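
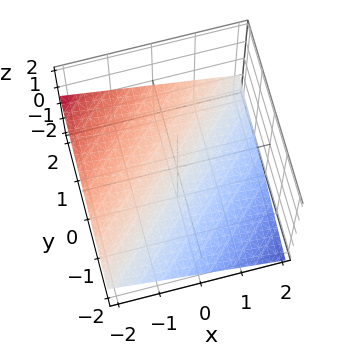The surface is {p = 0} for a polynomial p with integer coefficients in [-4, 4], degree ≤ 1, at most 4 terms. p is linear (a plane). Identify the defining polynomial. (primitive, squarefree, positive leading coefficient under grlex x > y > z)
x - y + 3*z + 2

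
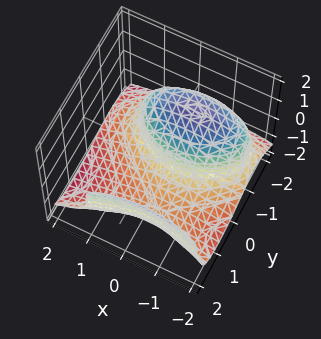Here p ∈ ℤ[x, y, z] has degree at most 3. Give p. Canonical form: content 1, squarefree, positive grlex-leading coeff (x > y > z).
y^3 - 2*z^3 - x^2 - x - 3*y

1. Degree: the shape is more complex than any degree-2 surface, so deg p = 3.
2. From the axis intercepts and sections: it crosses the z-axis at the gridline z = 0; the x-axis gridline crossings are at x ∈ {-1, 0}; it meets the y-axis at y = 0 (among the integer gridlines).
3. The integer polynomial consistent with all of this is the stated p.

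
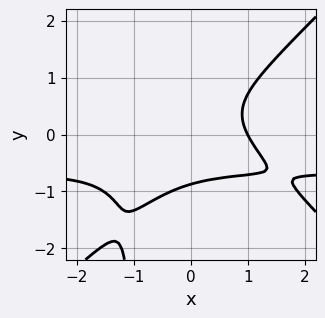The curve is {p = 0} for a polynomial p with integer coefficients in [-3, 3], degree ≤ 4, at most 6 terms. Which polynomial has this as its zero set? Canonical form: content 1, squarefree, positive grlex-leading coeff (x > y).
3*x^3*y - 3*x*y^3 + 2*x^3 - 3*y^3 - 2

The degree is 4 — the shape is more complex than any degree-3 curve.
Observable constraints: it crosses the x-axis at the gridline x = 1.
Putting this together gives p.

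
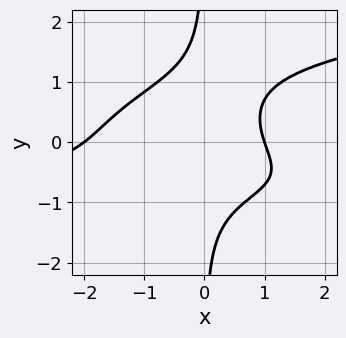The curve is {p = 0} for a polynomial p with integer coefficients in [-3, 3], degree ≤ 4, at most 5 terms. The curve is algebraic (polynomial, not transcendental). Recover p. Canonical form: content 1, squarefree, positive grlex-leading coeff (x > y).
2*x*y^3 - x^2*y - x^2 - x + 2

1. Degree: a generic line meets the curve in up to 4 points, so deg p = 4.
2. From the visible intercepts: the curve avoids every integer y-axis point in the box; among the integer gridlines, it crosses the x-axis at x ∈ {-2, 1}.
3. Matching integer coefficients to the picture gives p.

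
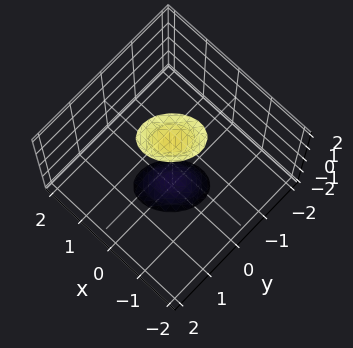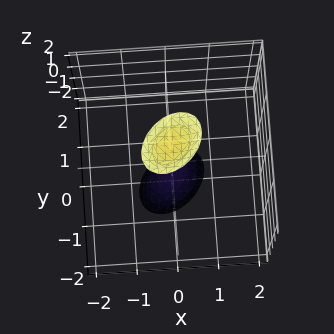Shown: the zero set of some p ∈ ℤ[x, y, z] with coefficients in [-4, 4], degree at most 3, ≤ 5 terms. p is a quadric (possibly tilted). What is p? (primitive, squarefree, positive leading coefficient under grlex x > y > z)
First, I count 2 distinct pieces.
Then, the degree is 2 — the shape is more complex than any degree-1 surface.
Next, from the visible intercepts: the surface avoids every integer x-axis point in the box; no y-intercept at any integer in the box.
Finally, solving for integer coefficients yields p as stated.

3*x^2 - 2*x*y + 3*y^2 - z^2 + 3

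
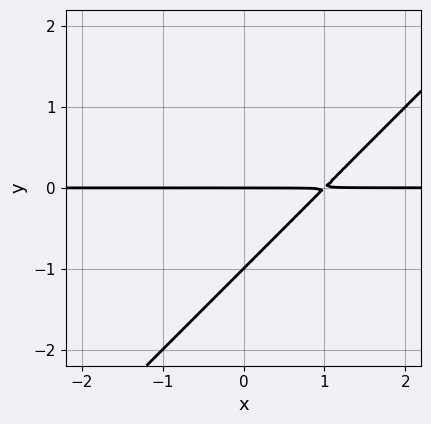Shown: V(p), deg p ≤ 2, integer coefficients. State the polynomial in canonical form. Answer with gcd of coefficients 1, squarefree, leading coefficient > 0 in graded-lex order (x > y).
x*y - y^2 - y

1. deg p = 2. A generic line meets the curve in up to 2 points.
2. From the axis intercepts and sections: every point of the x-axis in the box is on the curve; among the integer gridlines, it crosses the y-axis at y ∈ {-1, 0}.
3. Solving for integer coefficients yields p as stated.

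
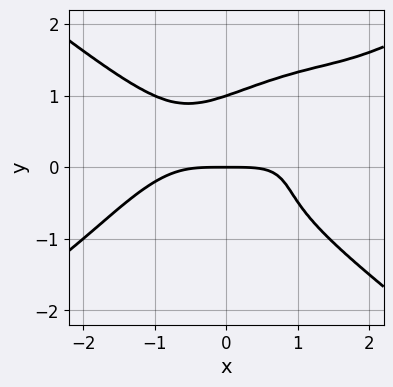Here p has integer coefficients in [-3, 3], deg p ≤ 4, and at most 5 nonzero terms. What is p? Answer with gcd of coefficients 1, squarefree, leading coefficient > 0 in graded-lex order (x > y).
x^4 - 2*x^3*y + 3*x*y^3 - 3*y^4 + 3*y

(a) The degree is 4 — a generic line meets the curve in up to 4 points.
(b) Reading off the gridlines: it meets the x-axis at x = 0 (among the integer gridlines); the y-axis gridline crossings are at y ∈ {0, 1}.
(c) The integer polynomial consistent with all of this is the stated p.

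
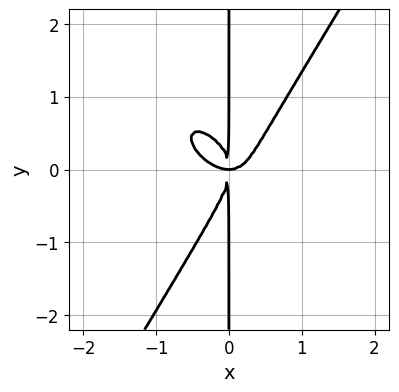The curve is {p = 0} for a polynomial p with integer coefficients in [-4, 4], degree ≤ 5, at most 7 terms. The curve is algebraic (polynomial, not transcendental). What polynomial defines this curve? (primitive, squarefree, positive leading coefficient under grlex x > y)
3*x^4 + 2*x^3*y + x^2*y^2 - 2*x*y^3 - 2*x^2*y

Degree: no degree-3 curve has this shape, so deg p = 4.
Observable constraints: the visible y-axis segment lies entirely on the curve.
Fitting integer coefficients to these (and the overall shape) gives p.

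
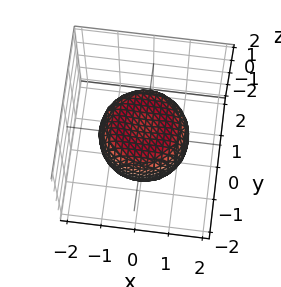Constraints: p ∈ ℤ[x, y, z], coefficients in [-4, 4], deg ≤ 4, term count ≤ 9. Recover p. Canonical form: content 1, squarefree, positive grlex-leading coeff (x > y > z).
1. deg p = 4.
2. Symmetries: rotational symmetry about the z-axis ⇒ p depends on x, y only through x² + y².
3. Against the integer gridlines: a circular section at z = 0 has radius between 1 and 2.
4. Solving for integer coefficients yields p as stated.

2*x^4 + 4*x^2*y^2 + 2*y^4 - 2*x^2 - 2*y^2 + 3*z^2 - 2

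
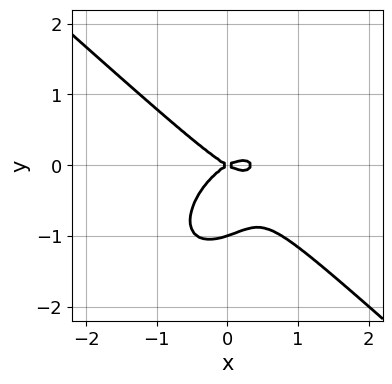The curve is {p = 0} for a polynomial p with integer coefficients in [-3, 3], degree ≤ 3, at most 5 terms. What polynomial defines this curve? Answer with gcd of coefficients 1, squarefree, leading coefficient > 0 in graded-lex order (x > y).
First, the degree is 3 — the shape is more complex than any degree-2 curve.
Then, checking where it meets the axes: it crosses the x-axis at the gridline x = 0; the y-axis gridline crossings are at y ∈ {-1, 0}.
Finally, fitting integer coefficients to these (and the overall shape) gives p.

3*x^3 - x*y^2 + 3*y^3 - x^2 + 3*y^2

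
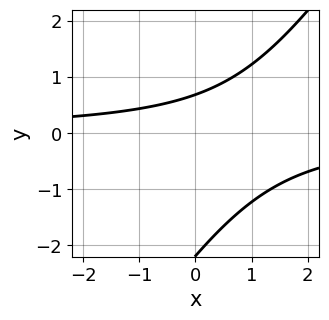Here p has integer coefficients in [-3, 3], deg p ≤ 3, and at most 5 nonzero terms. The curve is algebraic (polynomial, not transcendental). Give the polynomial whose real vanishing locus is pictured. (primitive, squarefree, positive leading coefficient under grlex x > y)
3*x*y - 2*y^2 - 3*y + 3

Degree: a generic line meets the curve in up to 2 points, so deg p = 2.
Against the integer gridlines: no x-intercept at any integer in the box.
Together with the visible shape, these determine p as stated.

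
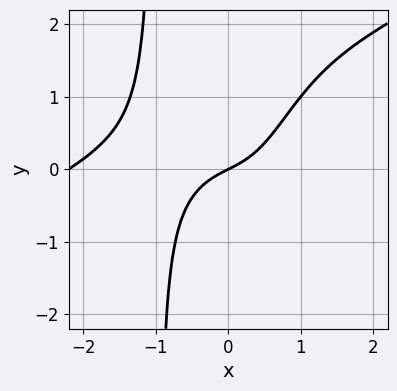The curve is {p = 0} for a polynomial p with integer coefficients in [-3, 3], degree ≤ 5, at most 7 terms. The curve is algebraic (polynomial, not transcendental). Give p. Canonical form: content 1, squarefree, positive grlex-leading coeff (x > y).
deg p = 4. A generic line meets the curve in up to 4 points.
Against the integer gridlines: it crosses the y-axis at the gridline y = 0; one x-axis crossing is at x = 0.
These observations pin down the coefficients.

x^4 - 2*x^3*y + 2*x^3 + x - 2*y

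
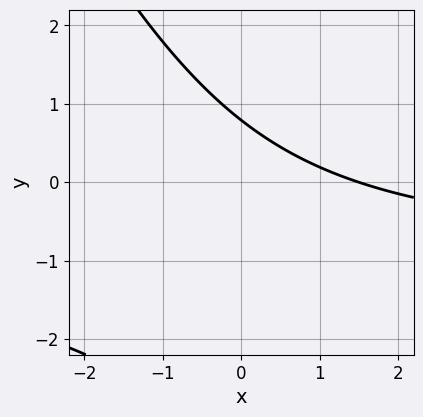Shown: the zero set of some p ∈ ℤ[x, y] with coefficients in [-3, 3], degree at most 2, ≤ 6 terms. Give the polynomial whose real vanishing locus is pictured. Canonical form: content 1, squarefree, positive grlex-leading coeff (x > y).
2*x*y + y^2 + 2*x + 3*y - 3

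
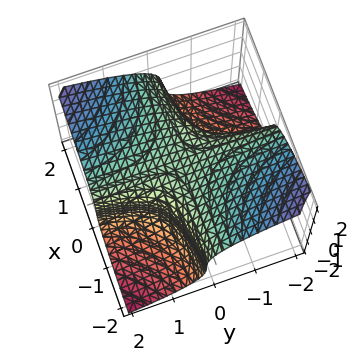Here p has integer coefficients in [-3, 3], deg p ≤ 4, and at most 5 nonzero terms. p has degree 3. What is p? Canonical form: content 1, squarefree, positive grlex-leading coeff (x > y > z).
z^3 - 2*x*y - 1

1. Degree: no degree-2 surface has this shape, so deg p = 3.
2. Reading off the gridlines: it misses every integer gridline on the y-axis; it crosses the z-axis at the gridline z = 1; the surface avoids every integer x-axis point in the box.
3. Together with the visible shape, these determine p as stated.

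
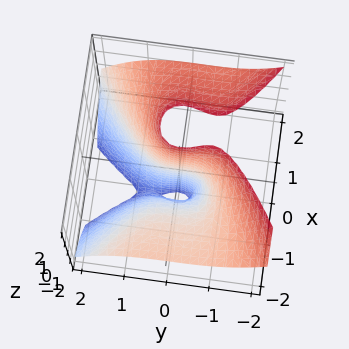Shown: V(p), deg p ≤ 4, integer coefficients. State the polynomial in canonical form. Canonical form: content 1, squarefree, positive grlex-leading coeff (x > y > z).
3*x^2*z + 2*y^3 + y^2*z - 3*x^2 - 3*x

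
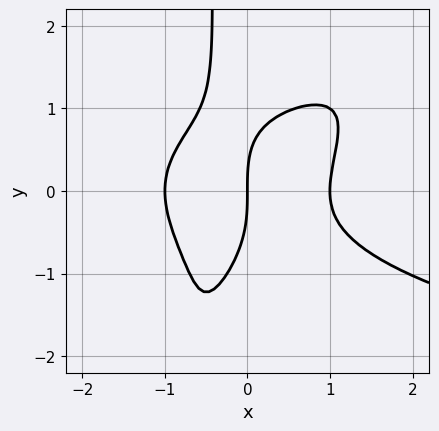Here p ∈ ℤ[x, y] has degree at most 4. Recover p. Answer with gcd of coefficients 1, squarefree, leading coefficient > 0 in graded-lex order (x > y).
3*x^2*y^2 - 2*x*y^3 - 3*x^3 - y^3 + 3*x

First, degree: the shape is more complex than any degree-3 curve, so deg p = 4.
Next, against the integer gridlines: the x-axis gridline crossings are at x ∈ {-1, 0, 1}; it meets the y-axis at y = 0 (among the integer gridlines).
Finally, assembling these constraints gives the stated polynomial.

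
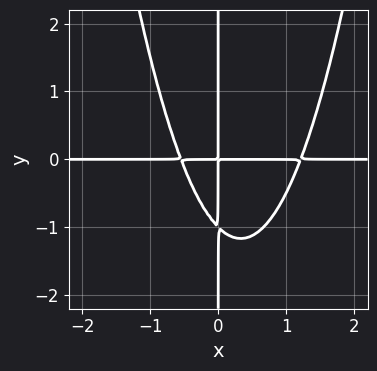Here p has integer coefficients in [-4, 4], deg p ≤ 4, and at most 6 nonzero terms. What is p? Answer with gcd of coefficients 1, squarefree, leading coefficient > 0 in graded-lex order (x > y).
First, deg p = 4. No degree-3 curve has this shape.
Then, from the axis intercepts and sections: the visible x-axis segment lies entirely on the curve; every point of the y-axis in the box is on the curve.
Finally, these observations pin down the coefficients.

3*x^3*y - 2*x^2*y - 2*x*y^2 - 2*x*y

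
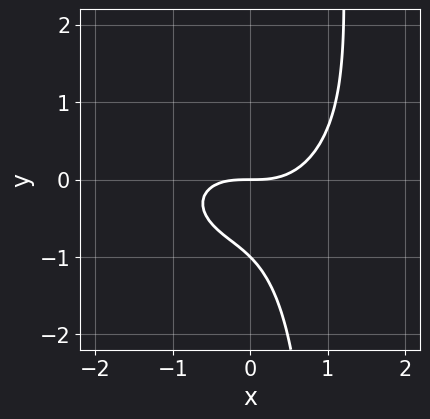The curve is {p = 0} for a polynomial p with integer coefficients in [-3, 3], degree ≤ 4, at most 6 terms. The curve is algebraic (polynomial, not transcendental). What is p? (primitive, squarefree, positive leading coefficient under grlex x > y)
Degree: a generic line meets the curve in up to 3 points, so deg p = 3.
From the axis intercepts and sections: one x-axis crossing is at x = 0; the y-axis gridline crossings are at y ∈ {-1, 0}.
Fitting integer coefficients to these (and the overall shape) gives p.

2*x^3 + 3*x*y^2 - 3*y^2 - 3*y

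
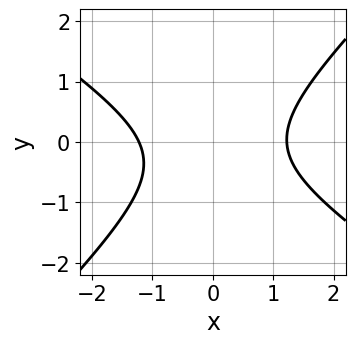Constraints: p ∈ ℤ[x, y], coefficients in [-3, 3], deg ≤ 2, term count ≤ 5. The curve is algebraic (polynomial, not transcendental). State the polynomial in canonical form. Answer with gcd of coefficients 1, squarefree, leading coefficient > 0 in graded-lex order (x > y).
1. deg p = 2.
2. Observable constraints: no y-intercept at any integer in the box.
3. Solving for integer coefficients yields p as stated.

2*x^2 + x*y - 3*y^2 - y - 3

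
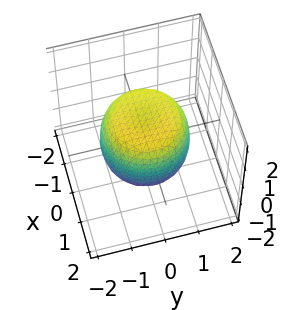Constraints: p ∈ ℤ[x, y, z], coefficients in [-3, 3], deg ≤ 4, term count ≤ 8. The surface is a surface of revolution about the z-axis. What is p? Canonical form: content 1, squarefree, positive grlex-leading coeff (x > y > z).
1. The degree is 4 — no degree-3 surface has this shape.
2. Symmetries: the surface is invariant under rotation about z: p = q(x² + y², z).
3. Checking where it meets the axes: a circular section at z = 1 has radius exactly 1; the z-axis gridline crossings are at z ∈ {-1, 1}.
4. Solving for integer coefficients yields p as stated.

x^4 + 2*x^2*y^2 + y^4 - x^2 - y^2 + z^2 - 1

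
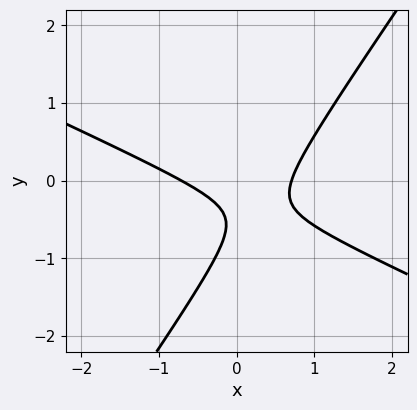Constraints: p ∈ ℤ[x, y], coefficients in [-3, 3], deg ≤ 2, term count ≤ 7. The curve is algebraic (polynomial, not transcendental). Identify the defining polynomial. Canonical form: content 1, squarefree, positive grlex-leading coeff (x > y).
(a) The degree is 2 — no degree-1 curve has this shape.
(b) Reading off the gridlines: it misses every integer gridline on the y-axis.
(c) Matching integer coefficients to the picture gives p.

2*x^2 + 3*x*y - 3*y^2 - 3*y - 1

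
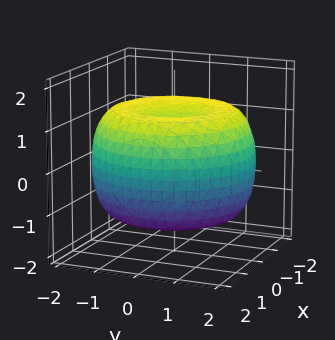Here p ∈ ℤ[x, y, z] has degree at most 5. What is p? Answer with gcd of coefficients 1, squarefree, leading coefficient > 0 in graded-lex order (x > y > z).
x^4 + 2*x^2*y^2 + y^4 - 3*x^2 - 3*y^2 + 3*z^2 - 3

1. The degree is 4 — no degree-3 surface has this shape.
2. Symmetries: rotational symmetry about the z-axis ⇒ p depends on x, y only through x² + y².
3. Reading off the gridlines: a circular section at z = 0 has radius between 1 and 2; among the integer gridlines, it crosses the z-axis at z ∈ {-1, 1}.
4. Matching integer coefficients to the picture gives p.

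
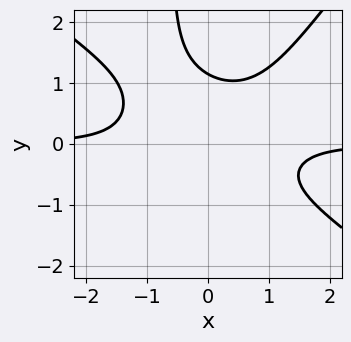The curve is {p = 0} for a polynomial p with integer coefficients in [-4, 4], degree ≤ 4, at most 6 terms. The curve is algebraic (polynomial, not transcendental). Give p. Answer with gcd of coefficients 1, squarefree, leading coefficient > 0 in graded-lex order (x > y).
3*x^3*y + 2*x^2*y^2 - 3*x*y^3 - 2*y^3 + 3

1. Degree: a generic line meets the curve in up to 4 points, so deg p = 4.
2. From the axis intercepts and sections: it misses every integer gridline on the x-axis.
3. Together with the visible shape, these determine p as stated.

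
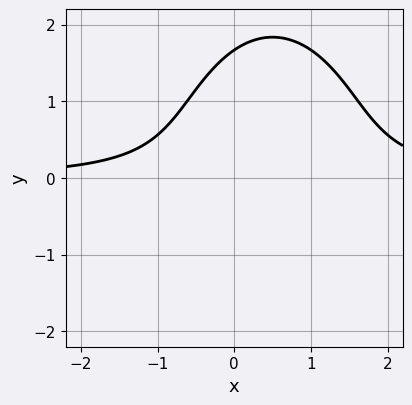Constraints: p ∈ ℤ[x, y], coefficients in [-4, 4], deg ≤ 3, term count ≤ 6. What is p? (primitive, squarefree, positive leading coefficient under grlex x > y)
3*x^2*y + y^3 - 3*x*y - y - 3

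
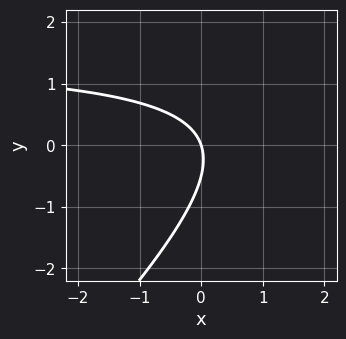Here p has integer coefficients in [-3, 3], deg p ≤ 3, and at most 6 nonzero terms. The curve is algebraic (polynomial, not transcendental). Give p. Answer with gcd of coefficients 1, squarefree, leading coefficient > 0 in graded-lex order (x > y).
2*x*y - 2*y^2 - 3*x - y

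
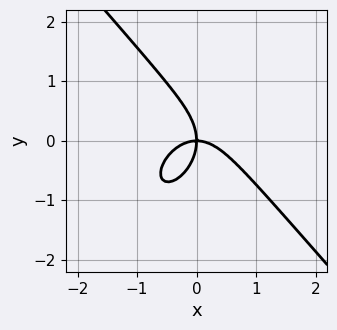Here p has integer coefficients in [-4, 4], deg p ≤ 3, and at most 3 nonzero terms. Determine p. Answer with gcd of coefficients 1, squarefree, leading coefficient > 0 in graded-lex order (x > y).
1. deg p = 3.
2. From the visible intercepts: one x-axis crossing is at x = 0; it meets the y-axis at y = 0 (among the integer gridlines).
3. Together with the visible shape, these determine p as stated.

3*x^3 + 2*y^3 + 3*x*y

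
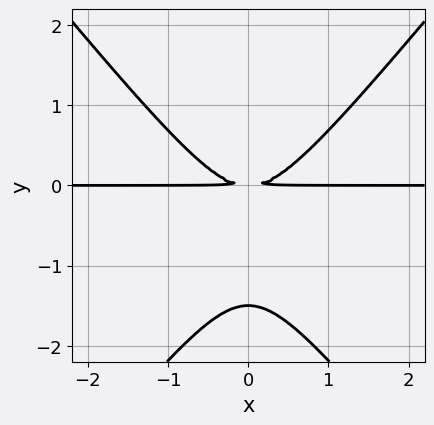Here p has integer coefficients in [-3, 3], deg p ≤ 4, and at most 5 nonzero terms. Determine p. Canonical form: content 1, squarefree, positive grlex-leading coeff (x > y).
3*x^2*y - 2*y^3 - 3*y^2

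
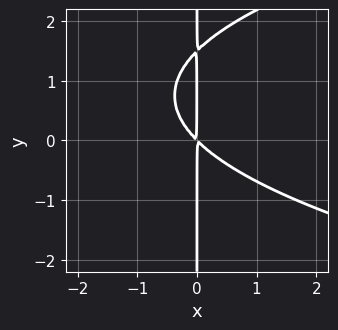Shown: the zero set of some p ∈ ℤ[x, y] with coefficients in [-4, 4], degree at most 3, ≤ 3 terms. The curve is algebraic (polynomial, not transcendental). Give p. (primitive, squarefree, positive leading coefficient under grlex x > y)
1. deg p = 3. No degree-2 curve has this shape.
2. Reading off the gridlines: every point of the y-axis in the box is on the curve.
3. Assembling these constraints gives the stated polynomial.

2*x*y^2 - 3*x^2 - 3*x*y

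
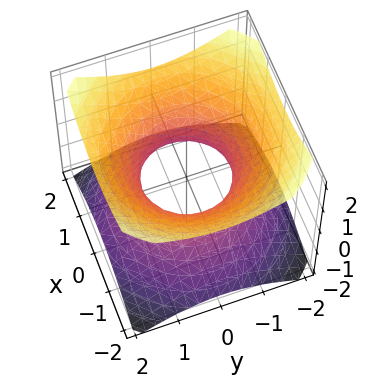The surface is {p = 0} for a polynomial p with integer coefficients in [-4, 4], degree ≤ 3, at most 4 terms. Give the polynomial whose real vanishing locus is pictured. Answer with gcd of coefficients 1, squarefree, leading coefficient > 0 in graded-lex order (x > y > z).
2*x^2 + 2*y^2 - 3*z^2 - 2

Degree: one connected sheet with a waist; a quadric, so deg p = 2.
Symmetry: every cross-section ⟂ z is a circle, so x, y appear only via x² + y²; mirror symmetry z ↦ −z ⇒ only even powers of z.
Observable constraints: a circular section at z = 0 has radius exactly 1; among the integer gridlines, it crosses the x-axis at x ∈ {-1, 1}; among the integer gridlines, it crosses the y-axis at y ∈ {-1, 1}.
Together with the visible shape, these determine p as stated.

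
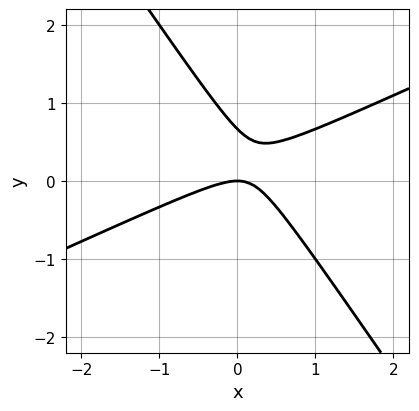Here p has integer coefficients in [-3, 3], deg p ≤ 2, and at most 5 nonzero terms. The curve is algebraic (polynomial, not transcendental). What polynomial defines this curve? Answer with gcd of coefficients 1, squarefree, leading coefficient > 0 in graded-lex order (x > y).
2*x^2 - 3*x*y - 3*y^2 + 2*y

First, the degree is 2 — no degree-1 curve has this shape.
Next, checking where it meets the axes: one x-axis crossing is at x = 0; one y-axis crossing is at y = 0.
Finally, putting this together gives p.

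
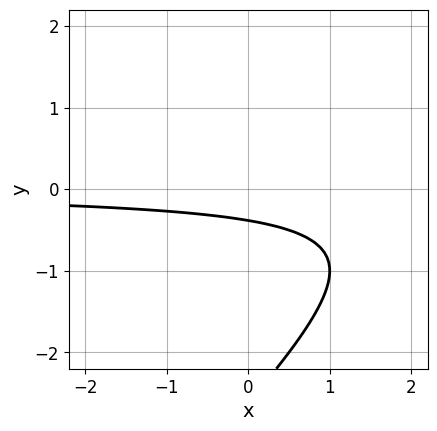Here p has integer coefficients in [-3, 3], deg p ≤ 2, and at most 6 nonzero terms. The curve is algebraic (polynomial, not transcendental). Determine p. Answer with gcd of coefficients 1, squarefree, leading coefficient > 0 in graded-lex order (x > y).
x*y - y^2 - 3*y - 1

(a) The degree is 2 — a generic line meets the curve in up to 2 points.
(b) From the axis intercepts and sections: it misses every integer gridline on the x-axis.
(c) Together with the visible shape, these determine p as stated.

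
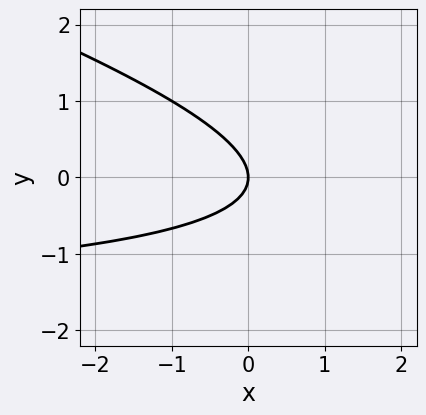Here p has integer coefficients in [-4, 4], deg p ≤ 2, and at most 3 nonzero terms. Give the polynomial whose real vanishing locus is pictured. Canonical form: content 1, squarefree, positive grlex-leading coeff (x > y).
x*y + 3*y^2 + 2*x

(a) Degree: no degree-1 curve has this shape, so deg p = 2.
(b) From the axis intercepts and sections: it meets the x-axis at x = 0 (among the integer gridlines); it meets the y-axis at y = 0 (among the integer gridlines).
(c) Matching integer coefficients to the picture gives p.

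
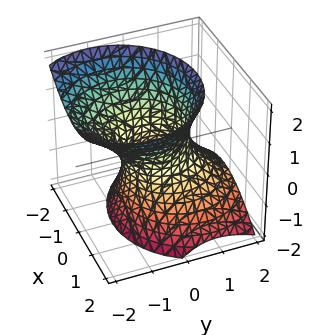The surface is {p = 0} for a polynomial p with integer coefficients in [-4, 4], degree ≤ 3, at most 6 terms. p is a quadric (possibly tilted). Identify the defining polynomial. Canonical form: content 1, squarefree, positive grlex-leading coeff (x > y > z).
3*x^2 + 3*y^2 + 3*y*z - 2*z^2 - 3

First, the degree is 2 — the shape is more complex than any degree-1 surface.
Then, observable constraints: among the integer gridlines, it crosses the y-axis at y ∈ {-1, 1}; it misses every integer gridline on the z-axis.
Finally, matching integer coefficients to the picture gives p. Check: (1, 0, 0) on the x-axis lies on the surface, and p(1, 0, 0) = 0. ✓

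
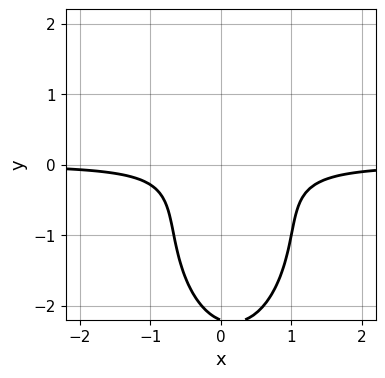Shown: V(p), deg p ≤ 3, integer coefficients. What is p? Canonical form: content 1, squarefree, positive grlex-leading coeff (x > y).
3*x^2*y + y^3 - x*y + 2*y^2 + 1

1. The degree is 3 — the shape is more complex than any degree-2 curve.
2. Checking where it meets the axes: it misses every integer gridline on the x-axis; no y-intercept at any integer in the box.
3. Solving for integer coefficients yields p as stated.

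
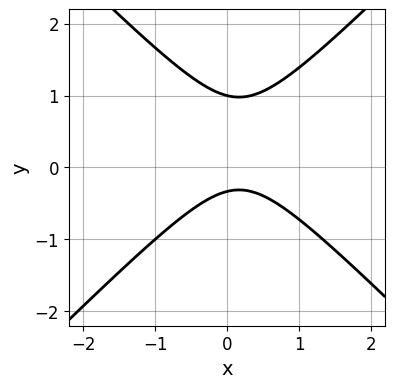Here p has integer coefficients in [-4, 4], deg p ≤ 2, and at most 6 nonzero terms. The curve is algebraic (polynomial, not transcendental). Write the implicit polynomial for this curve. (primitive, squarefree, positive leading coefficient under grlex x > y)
deg p = 2. No degree-1 curve has this shape.
From the axis intercepts and sections: it meets the y-axis at y = 1 (among the integer gridlines); the curve avoids every integer x-axis point in the box.
Solving for integer coefficients yields p as stated.

3*x^2 - 3*y^2 - x + 2*y + 1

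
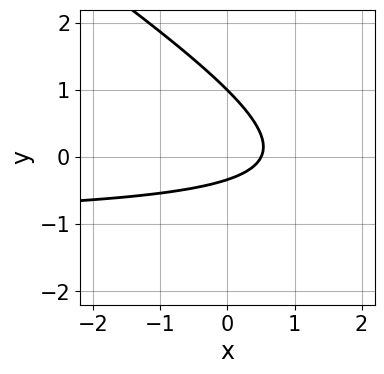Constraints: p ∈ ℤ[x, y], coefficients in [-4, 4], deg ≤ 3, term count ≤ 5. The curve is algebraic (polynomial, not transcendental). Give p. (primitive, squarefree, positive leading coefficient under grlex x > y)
2*x*y + 3*y^2 + 2*x - 2*y - 1

1. deg p = 2.
2. From the visible intercepts: one y-axis crossing is at y = 1.
3. Putting this together gives p.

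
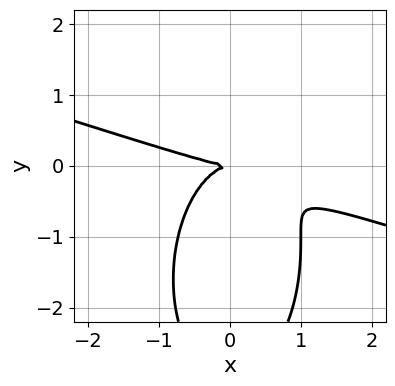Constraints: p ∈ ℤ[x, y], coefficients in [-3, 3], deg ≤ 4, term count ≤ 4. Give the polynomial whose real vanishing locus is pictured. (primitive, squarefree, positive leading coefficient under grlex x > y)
(a) Degree: a generic line meets the curve in up to 3 points, so deg p = 3.
(b) Against the integer gridlines: one y-axis crossing is at y = 0; one x-axis crossing is at x = 0.
(c) Matching integer coefficients to the picture gives p.

x^3 + 3*x^2*y + y^3 + 3*y^2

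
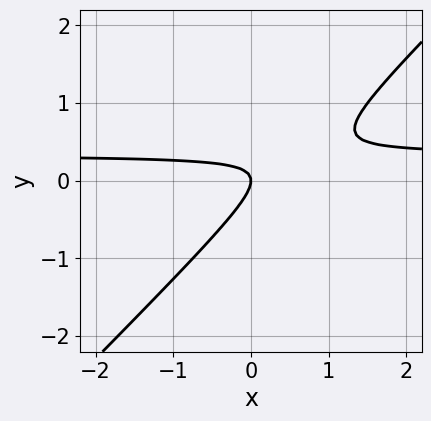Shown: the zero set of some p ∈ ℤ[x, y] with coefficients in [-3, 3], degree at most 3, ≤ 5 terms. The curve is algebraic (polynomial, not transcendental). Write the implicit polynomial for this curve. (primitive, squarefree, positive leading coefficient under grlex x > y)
deg p = 2.
Observable constraints: it meets the y-axis at y = 0 (among the integer gridlines); it meets the x-axis at x = 0 (among the integer gridlines).
Assembling these constraints gives the stated polynomial.

3*x*y - 3*y^2 - x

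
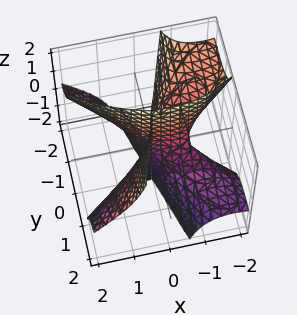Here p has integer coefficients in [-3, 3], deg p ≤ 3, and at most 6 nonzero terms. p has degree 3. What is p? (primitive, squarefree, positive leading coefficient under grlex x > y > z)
x^3 + 3*x*y*z + x^2 - 2*y^2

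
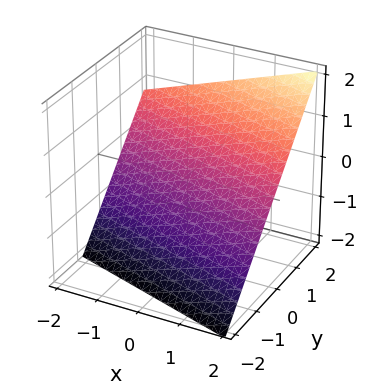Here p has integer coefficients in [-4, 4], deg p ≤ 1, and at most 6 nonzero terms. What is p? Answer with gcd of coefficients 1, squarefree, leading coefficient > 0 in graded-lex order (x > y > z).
x + 3*y - 3*z - 2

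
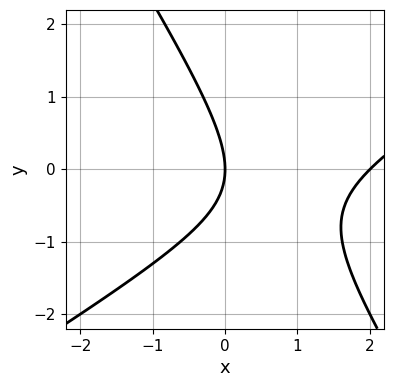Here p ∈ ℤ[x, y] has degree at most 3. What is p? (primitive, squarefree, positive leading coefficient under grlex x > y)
x^2 - x*y - y^2 - 2*x

1. Degree: no degree-1 curve has this shape, so deg p = 2.
2. Checking where it meets the axes: the x-axis gridline crossings are at x ∈ {0, 2}; it meets the y-axis at y = 0 (among the integer gridlines).
3. Matching integer coefficients to the picture gives p.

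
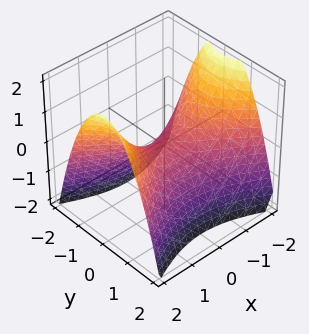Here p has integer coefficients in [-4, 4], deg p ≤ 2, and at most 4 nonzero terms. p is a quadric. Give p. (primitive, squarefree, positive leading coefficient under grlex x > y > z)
x^2 - 2*y^2 - 2*z

(a) The degree is 2 — a saddle surface; a quadric.
(b) Symmetries: mirror symmetry y ↦ −y ⇒ only even powers of y; mirror symmetry x ↦ −x ⇒ only even powers of x.
(c) From the visible intercepts: it meets the x-axis at x = 0 (among the integer gridlines); it meets the y-axis at y = 0 (among the integer gridlines).
(d) Solving for integer coefficients yields p as stated.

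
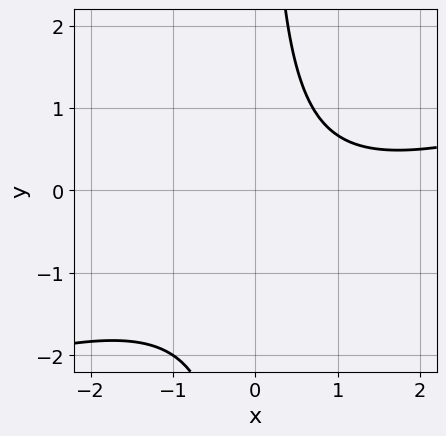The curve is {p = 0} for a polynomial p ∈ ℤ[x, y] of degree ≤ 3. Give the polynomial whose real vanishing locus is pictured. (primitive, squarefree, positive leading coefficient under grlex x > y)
First, degree: the shape is more complex than any degree-1 curve, so deg p = 2.
Then, from the axis intercepts and sections: it misses every integer gridline on the x-axis; it misses every integer gridline on the y-axis.
Finally, solving for integer coefficients yields p as stated.

x^2 - 3*x*y - 2*x + 3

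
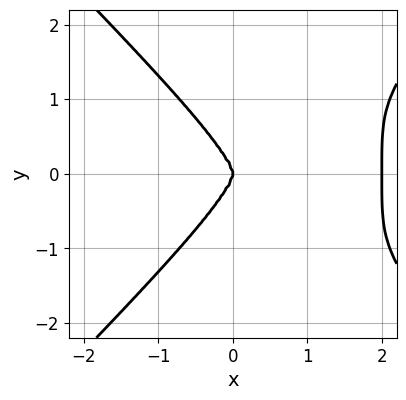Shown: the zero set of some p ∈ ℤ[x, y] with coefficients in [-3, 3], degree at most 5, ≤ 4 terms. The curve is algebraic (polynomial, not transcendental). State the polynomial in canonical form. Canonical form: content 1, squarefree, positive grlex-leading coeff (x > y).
x^4 - y^4 - 2*x^3

First, deg p = 4. The shape is more complex than any degree-3 curve.
Then, symmetries: mirror symmetry y ↦ −y ⇒ only even powers of y.
Next, observable constraints: it meets the y-axis at y = 0 (among the integer gridlines); among the integer gridlines, it crosses the x-axis at x ∈ {0, 2}.
Finally, these observations pin down the coefficients.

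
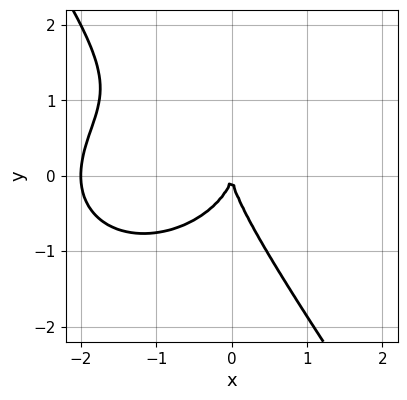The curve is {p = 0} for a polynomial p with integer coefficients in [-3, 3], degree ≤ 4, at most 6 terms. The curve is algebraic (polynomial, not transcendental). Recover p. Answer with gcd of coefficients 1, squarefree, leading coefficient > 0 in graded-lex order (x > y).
(a) deg p = 3. No degree-2 curve has this shape.
(b) From the visible intercepts: the x-axis gridline crossings are at x ∈ {-2, 0}; one y-axis crossing is at y = 0.
(c) These observations pin down the coefficients.

x^3 + x*y^2 + y^3 + 2*x^2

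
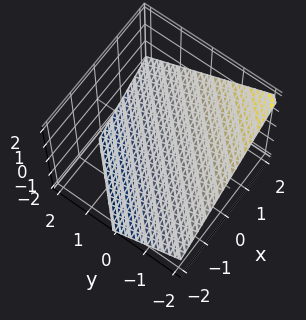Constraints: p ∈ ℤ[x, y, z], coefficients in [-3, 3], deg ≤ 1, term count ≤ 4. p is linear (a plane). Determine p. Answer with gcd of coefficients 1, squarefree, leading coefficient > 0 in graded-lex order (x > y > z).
2*x - 2*y - 3*z - 2

(a) Degree: the surface is flat (a plane), so deg p = 1.
(b) Against the integer gridlines: one y-axis crossing is at y = -1; it meets the x-axis at x = 1 (among the integer gridlines).
(c) Putting this together gives p.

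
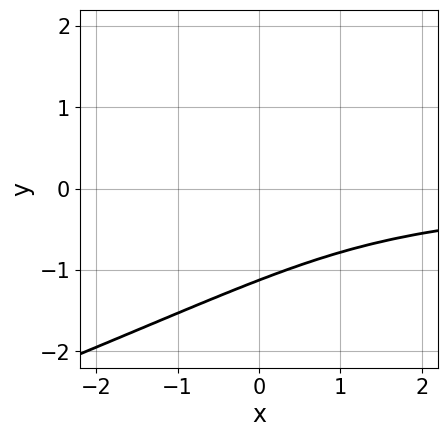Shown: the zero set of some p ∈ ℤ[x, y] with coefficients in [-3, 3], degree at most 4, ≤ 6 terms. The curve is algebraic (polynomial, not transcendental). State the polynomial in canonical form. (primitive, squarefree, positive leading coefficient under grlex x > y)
Degree: no degree-2 curve has this shape, so deg p = 3.
Checking where it meets the axes: it misses every integer gridline on the x-axis.
Solving for integer coefficients yields p as stated.

x*y^2 - 3*y^3 - 2*x*y - y^2 - 3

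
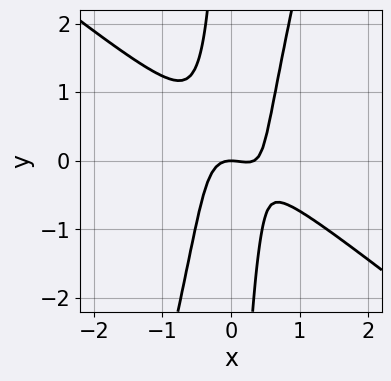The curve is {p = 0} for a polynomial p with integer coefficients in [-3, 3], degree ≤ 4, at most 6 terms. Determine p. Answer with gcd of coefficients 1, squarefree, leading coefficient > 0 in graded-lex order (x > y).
1. The degree is 3 — no degree-2 curve has this shape.
2. Reading off the gridlines: it crosses the x-axis at the gridline x = 0; it crosses the y-axis at the gridline y = 0.
3. Matching integer coefficients to the picture gives p.

3*x^3 + 3*x^2*y - x*y^2 - x^2 - y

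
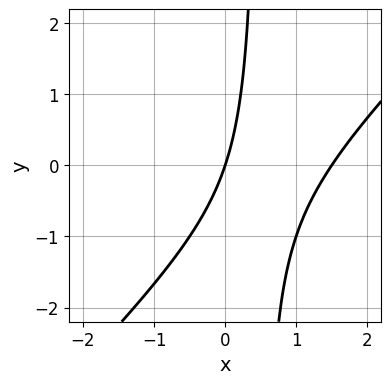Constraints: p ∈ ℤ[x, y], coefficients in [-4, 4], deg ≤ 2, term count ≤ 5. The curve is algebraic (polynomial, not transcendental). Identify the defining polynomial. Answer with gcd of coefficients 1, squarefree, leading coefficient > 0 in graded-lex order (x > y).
(a) The degree is 2 — no degree-1 curve has this shape.
(b) Reading off the gridlines: one x-axis crossing is at x = 0; it crosses the y-axis at the gridline y = 0.
(c) Assembling these constraints gives the stated polynomial.

2*x^2 - 2*x*y - 3*x + y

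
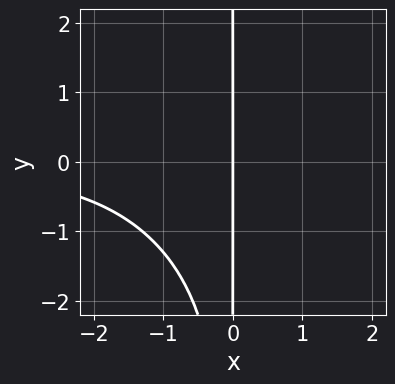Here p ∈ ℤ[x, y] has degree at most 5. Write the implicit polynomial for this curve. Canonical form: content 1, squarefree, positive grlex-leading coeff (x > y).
1. deg p = 4. A generic line meets the curve in up to 4 points.
2. From the axis intercepts and sections: the visible y-axis segment lies entirely on the curve; one x-axis crossing is at x = 0.
3. Solving for integer coefficients yields p as stated.

x^3*y + x^2*y^2 + 3*x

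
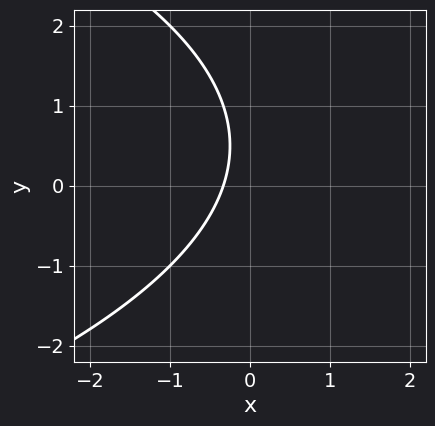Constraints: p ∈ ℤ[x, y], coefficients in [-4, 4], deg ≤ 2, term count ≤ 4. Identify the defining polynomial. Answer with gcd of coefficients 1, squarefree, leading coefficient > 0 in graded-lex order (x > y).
y^2 + 3*x - y + 1

1. Degree: the shape is more complex than any degree-1 curve, so deg p = 2.
2. From the axis intercepts and sections: it misses every integer gridline on the y-axis.
3. Assembling these constraints gives the stated polynomial.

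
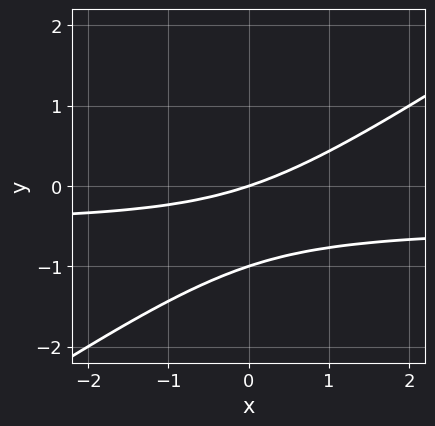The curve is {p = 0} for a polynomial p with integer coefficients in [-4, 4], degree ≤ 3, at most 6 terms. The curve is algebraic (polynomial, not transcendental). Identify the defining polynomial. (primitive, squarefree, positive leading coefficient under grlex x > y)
2*x*y - 3*y^2 + x - 3*y

deg p = 2. No degree-1 curve has this shape.
From the visible intercepts: the y-axis gridline crossings are at y ∈ {-1, 0}; it meets the x-axis at x = 0 (among the integer gridlines).
The integer polynomial consistent with all of this is the stated p.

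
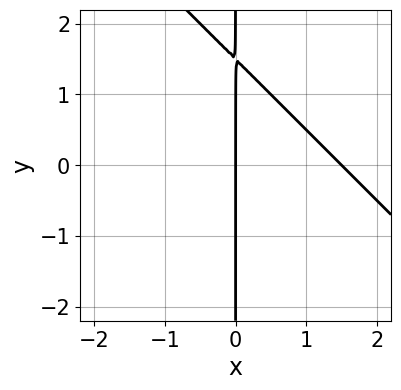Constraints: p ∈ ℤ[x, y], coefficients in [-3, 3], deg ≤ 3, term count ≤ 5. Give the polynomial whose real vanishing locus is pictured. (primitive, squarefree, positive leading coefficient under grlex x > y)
2*x^2 + 2*x*y - 3*x

(a) Degree: a generic line meets the curve in up to 2 points, so deg p = 2.
(b) From the visible intercepts: every point of the y-axis in the box is on the curve; it meets the x-axis at x = 0 (among the integer gridlines).
(c) Putting this together gives p.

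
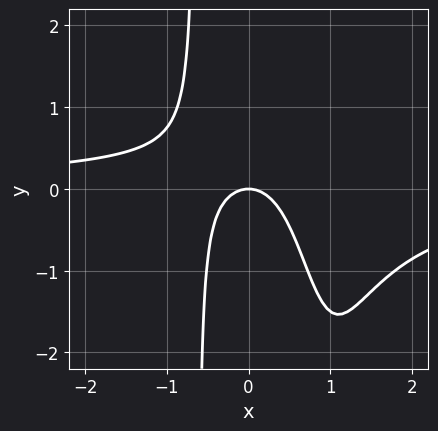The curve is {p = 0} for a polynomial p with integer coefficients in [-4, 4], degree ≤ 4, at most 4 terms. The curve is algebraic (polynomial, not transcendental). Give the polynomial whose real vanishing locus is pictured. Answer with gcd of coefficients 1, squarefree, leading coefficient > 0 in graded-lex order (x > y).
3*x^3*y - 3*x^2*y + 3*x^2 + 2*y

The degree is 4 — the shape is more complex than any degree-3 curve.
From the visible intercepts: one y-axis crossing is at y = 0; it crosses the x-axis at the gridline x = 0.
Putting this together gives p.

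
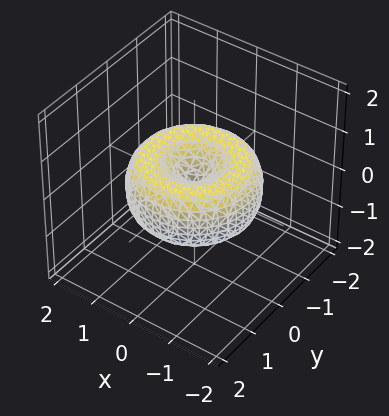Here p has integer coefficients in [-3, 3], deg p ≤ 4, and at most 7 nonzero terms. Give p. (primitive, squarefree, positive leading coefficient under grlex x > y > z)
x^4 + 2*x^2*y^2 + y^4 - 2*x^2 - 2*y^2 + 2*z^2

First, the degree is 4 — a generic line meets the surface in up to 4 points.
Then, symmetry: the z-axis is an axis of rotation, so x and y enter only as x² + y².
Next, from the visible intercepts: one y-axis crossing is at y = 0; a circular section at z = 0 has radius between 1 and 2; one x-axis crossing is at x = 0.
Finally, the integer polynomial consistent with all of this is the stated p.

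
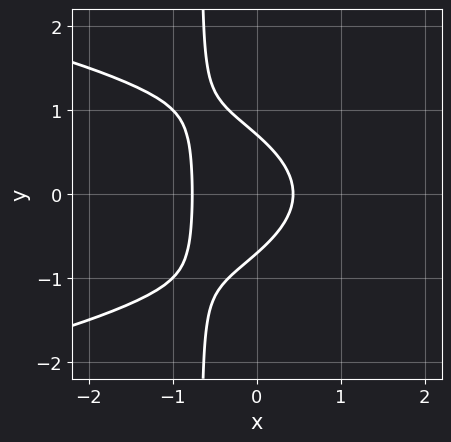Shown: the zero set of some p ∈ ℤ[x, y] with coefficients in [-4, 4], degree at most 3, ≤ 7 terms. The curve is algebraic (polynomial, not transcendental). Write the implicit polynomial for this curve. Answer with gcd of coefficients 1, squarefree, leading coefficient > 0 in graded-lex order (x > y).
3*x*y^2 + 3*x^2 + 2*y^2 + x - 1

1. deg p = 3. A generic line meets the curve in up to 3 points.
2. Symmetries: the y ↦ −y reflection is a symmetry, so y appears only in even powers.
3. Putting this together gives p.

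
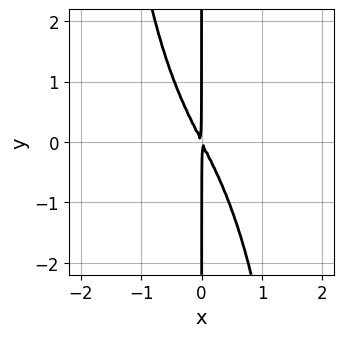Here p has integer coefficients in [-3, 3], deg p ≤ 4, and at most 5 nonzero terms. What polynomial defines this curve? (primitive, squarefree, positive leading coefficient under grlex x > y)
1. Degree: no degree-3 curve has this shape, so deg p = 4.
2. From the axis intercepts and sections: the visible y-axis segment lies entirely on the curve.
3. Together with the visible shape, these determine p as stated.

x^4 + 2*x^2 + x*y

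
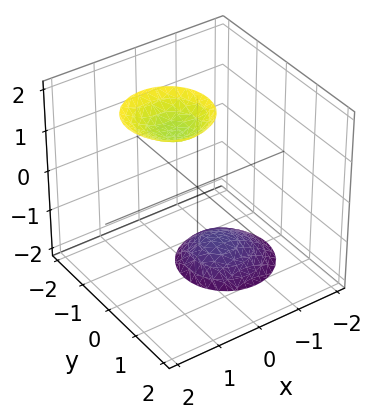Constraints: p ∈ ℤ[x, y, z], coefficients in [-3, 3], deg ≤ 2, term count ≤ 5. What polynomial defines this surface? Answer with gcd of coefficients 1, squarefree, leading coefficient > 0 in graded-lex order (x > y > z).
There are 2 components. They look like related sheets of one shape, so recover p as a whole.
deg p = 2. A generic line meets the surface in up to 2 points.
Checking where it meets the axes: it misses every integer gridline on the y-axis; no x-intercept at any integer in the box.
The integer polynomial consistent with all of this is the stated p.

3*x^2 - 2*x*z + 3*y^2 - z^2 + 3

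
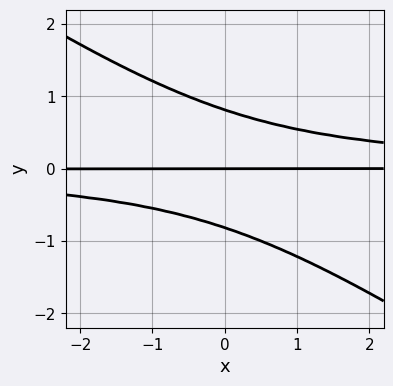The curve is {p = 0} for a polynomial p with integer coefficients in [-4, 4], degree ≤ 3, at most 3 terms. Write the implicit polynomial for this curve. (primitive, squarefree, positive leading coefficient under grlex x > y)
1. The degree is 3 — a generic line meets the curve in up to 3 points.
2. Checking where it meets the axes: one y-axis crossing is at y = 0; every point of the x-axis in the box is on the curve.
3. Assembling these constraints gives the stated polynomial.

2*x*y^2 + 3*y^3 - 2*y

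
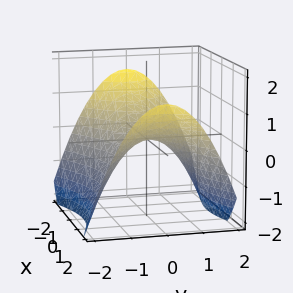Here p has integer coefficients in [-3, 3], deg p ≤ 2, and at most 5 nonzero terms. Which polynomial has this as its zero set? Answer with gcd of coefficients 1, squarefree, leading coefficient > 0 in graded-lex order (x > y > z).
The degree is 2 — a saddle surface; a quadric.
Symmetries: mirror symmetry x ↦ −x ⇒ only even powers of x; it's symmetric under y → −y, forcing even powers of y.
Observable constraints: it crosses the y-axis at the gridline y = 0; one z-axis crossing is at z = 0; it meets the x-axis at x = 0 (among the integer gridlines).
These observations pin down the coefficients.

x^2 - 2*y^2 - 3*z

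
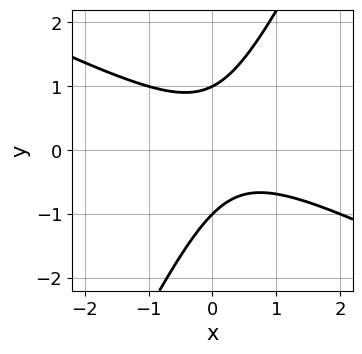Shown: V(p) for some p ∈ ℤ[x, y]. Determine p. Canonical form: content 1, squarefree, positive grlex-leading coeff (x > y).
2*x^2 + 3*x*y - 2*y^2 - x + 2

The degree is 2 — the shape is more complex than any degree-1 curve.
Checking where it meets the axes: the curve avoids every integer x-axis point in the box; among the integer gridlines, it crosses the y-axis at y ∈ {-1, 1}.
The integer polynomial consistent with all of this is the stated p.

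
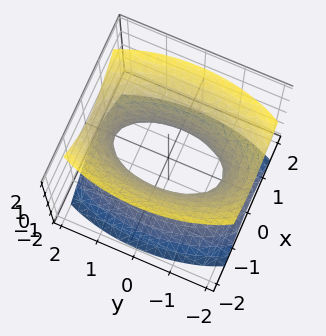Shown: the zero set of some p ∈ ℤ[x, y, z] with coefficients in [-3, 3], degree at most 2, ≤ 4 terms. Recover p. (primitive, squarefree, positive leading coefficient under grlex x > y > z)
deg p = 2. An hourglass — one-sheet hyperboloid; a quadric.
Symmetries: mirror symmetry x ↦ −x ⇒ only even powers of x; the z ↦ −z reflection is a symmetry, so z appears only in even powers; mirror symmetry y ↦ −y ⇒ only even powers of y.
Reading off the gridlines: no z-intercept at any integer in the box.
Matching integer coefficients to the picture gives p.

3*x^2 + y^2 - 2*z^2 - 2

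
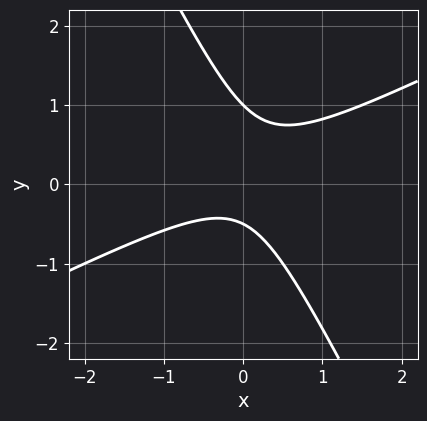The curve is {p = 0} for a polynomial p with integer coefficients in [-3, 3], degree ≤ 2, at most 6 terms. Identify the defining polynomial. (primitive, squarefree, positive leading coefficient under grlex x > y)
2*x^2 - 3*x*y - 2*y^2 + y + 1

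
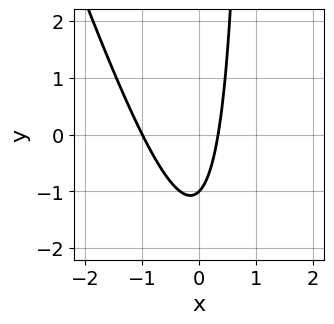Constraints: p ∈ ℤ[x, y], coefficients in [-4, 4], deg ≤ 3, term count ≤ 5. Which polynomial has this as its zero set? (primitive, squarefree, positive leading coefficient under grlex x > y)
3*x^2 + x*y + 2*x - y - 1

(a) Degree: no degree-1 curve has this shape, so deg p = 2.
(b) Against the integer gridlines: it meets the x-axis at x = -1 (among the integer gridlines); it crosses the y-axis at the gridline y = -1.
(c) Assembling these constraints gives the stated polynomial.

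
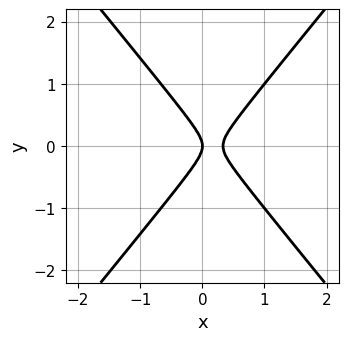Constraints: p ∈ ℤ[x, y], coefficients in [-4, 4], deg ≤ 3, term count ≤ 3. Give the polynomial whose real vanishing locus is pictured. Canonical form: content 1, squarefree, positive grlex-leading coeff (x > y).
(a) Degree: a generic line meets the curve in up to 2 points, so deg p = 2.
(b) Symmetries: the y ↦ −y reflection is a symmetry, so y appears only in even powers.
(c) Against the integer gridlines: it meets the y-axis at y = 0 (among the integer gridlines); one x-axis crossing is at x = 0.
(d) The integer polynomial consistent with all of this is the stated p.

3*x^2 - 2*y^2 - x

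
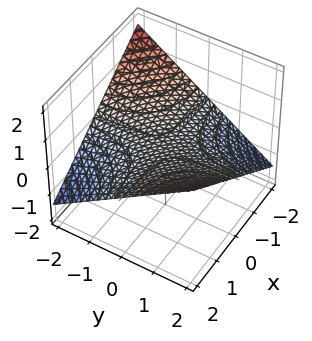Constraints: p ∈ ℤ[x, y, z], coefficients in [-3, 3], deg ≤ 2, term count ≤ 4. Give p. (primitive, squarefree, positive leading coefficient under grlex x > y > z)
deg p = 2. A hyperbolic paraboloid; a quadric.
Checking where it meets the axes: one z-axis crossing is at z = 0; every point of the x-axis in the box is on the surface; every point of the y-axis in the box is on the surface.
The integer polynomial consistent with all of this is the stated p.

x*y - 3*z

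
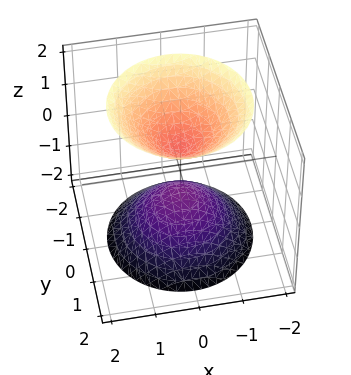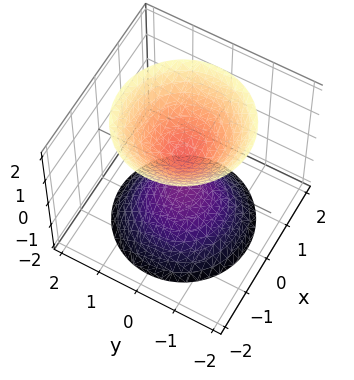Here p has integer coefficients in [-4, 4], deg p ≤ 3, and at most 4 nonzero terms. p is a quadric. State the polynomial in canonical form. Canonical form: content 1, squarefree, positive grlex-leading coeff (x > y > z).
3*x^2 + 3*y^2 - 2*z^2 + 1

1. The picture has 2 separate pieces.
2. deg p = 2.
3. Symmetries: mirror symmetry z ↦ −z ⇒ only even powers of z; every cross-section ⟂ z is a circle, so x, y appear only via x² + y².
4. From the visible intercepts: no x-intercept at any integer in the box; a circular section at z = -2 has radius between 1 and 2; no y-intercept at any integer in the box.
5. Assembling these constraints gives the stated polynomial.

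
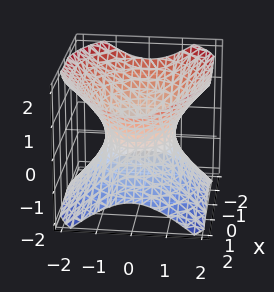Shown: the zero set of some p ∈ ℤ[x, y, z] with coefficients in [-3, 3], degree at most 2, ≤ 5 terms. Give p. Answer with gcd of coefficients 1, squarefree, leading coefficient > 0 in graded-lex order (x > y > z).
Degree: an hourglass — one-sheet hyperboloid; a quadric, so deg p = 2.
Symmetries: it's symmetric under y → −y, forcing even powers of y; mirror symmetry x ↦ −x ⇒ only even powers of x; mirror symmetry z ↦ −z ⇒ only even powers of z.
Against the integer gridlines: no z-intercept at any integer in the box; among the integer gridlines, it crosses the y-axis at y ∈ {-1, 1}.
Matching integer coefficients to the picture gives p.

2*x^2 + 3*y^2 - 3*z^2 - 3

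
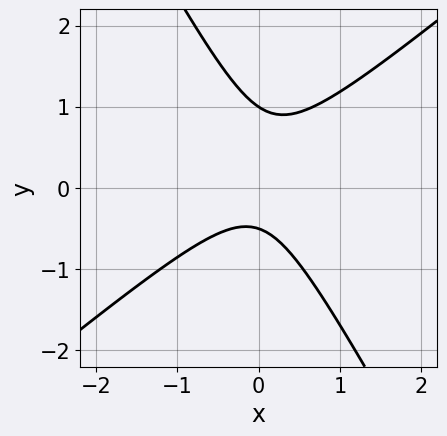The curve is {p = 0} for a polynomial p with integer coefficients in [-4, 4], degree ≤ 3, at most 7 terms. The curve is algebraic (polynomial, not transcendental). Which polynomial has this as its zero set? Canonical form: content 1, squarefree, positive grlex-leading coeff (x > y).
deg p = 2.
Checking where it meets the axes: it misses every integer gridline on the x-axis; it crosses the y-axis at the gridline y = 1.
Fitting integer coefficients to these (and the overall shape) gives p.

3*x^2 - 2*x*y - 2*y^2 + y + 1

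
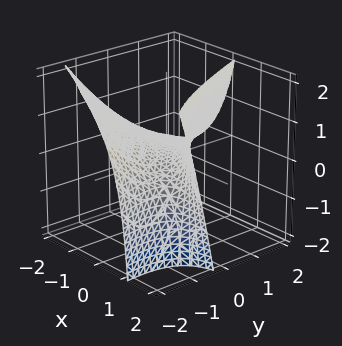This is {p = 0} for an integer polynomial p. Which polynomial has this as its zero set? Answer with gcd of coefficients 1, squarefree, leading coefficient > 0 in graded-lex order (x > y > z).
x^2 + 3*x*y + 2*x*z + y^2 - 3*z

(a) deg p = 2.
(b) From the axis intercepts and sections: one x-axis crossing is at x = 0; it crosses the z-axis at the gridline z = 0; it crosses the y-axis at the gridline y = 0.
(c) Fitting integer coefficients to these (and the overall shape) gives p.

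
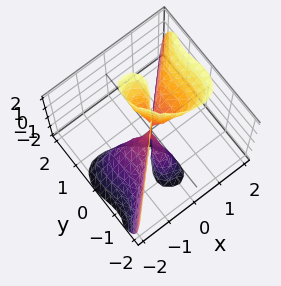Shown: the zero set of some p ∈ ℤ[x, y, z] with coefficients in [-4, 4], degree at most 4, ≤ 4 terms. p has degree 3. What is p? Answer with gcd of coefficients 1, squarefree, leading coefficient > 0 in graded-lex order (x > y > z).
3*x^3 - 3*x^2*z - 3*y^3 + 2*y^2*z

1. The picture has 2 separate pieces. They look like related sheets of one shape, so recover p as a whole.
2. deg p = 3. A generic line meets the surface in up to 3 points.
3. From the axis intercepts and sections: it crosses the y-axis at the gridline y = 0; the visible z-axis segment lies entirely on the surface; one x-axis crossing is at x = 0.
4. Assembling these constraints gives the stated polynomial.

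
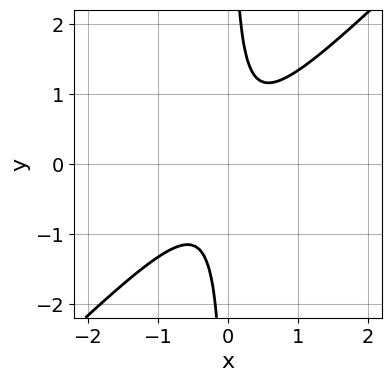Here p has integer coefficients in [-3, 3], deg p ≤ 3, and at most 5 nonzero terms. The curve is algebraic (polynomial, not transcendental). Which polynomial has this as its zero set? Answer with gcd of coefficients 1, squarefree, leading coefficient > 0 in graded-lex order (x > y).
3*x^2 - 3*x*y + 1

deg p = 2. The shape is more complex than any degree-1 curve.
From the axis intercepts and sections: the curve avoids every integer x-axis point in the box; it misses every integer gridline on the y-axis.
Putting this together gives p.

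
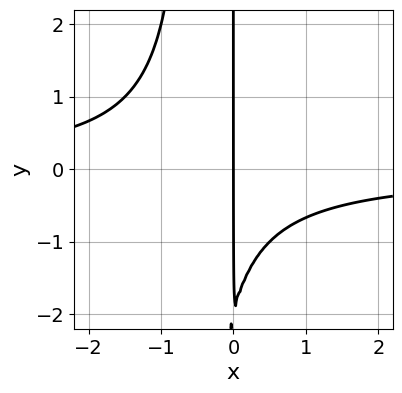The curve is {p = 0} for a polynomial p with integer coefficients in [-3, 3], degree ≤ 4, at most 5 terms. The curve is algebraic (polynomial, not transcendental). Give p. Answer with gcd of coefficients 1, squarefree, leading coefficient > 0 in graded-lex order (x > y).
2*x^2*y + x*y + 2*x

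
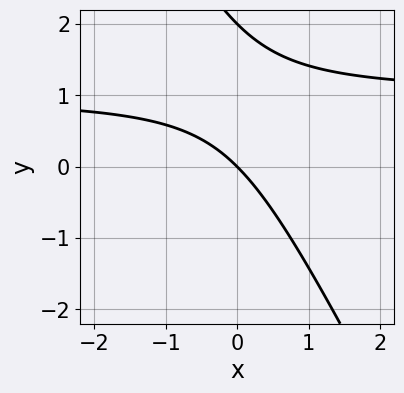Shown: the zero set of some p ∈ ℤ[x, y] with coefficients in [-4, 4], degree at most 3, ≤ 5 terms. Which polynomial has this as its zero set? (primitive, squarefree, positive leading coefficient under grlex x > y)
2*x*y + y^2 - 2*x - 2*y

(a) The degree is 2 — a generic line meets the curve in up to 2 points.
(b) Against the integer gridlines: it crosses the x-axis at the gridline x = 0; the y-axis gridline crossings are at y ∈ {0, 2}.
(c) Matching integer coefficients to the picture gives p.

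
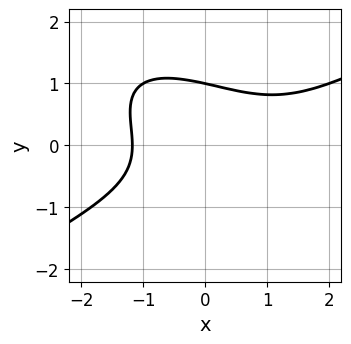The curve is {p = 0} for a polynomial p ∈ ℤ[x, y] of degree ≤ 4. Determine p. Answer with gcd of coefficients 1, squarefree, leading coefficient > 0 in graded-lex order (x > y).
x^3 - 2*x*y^2 - 3*y^3 - x^2 + 3

(a) deg p = 3. The shape is more complex than any degree-2 curve.
(b) From the axis intercepts and sections: one y-axis crossing is at y = 1.
(c) These observations pin down the coefficients.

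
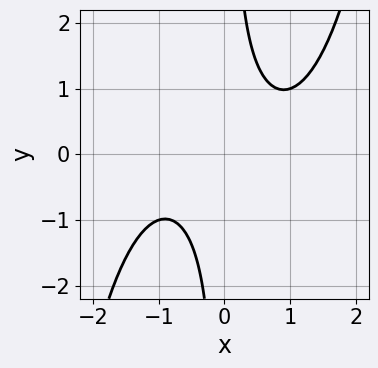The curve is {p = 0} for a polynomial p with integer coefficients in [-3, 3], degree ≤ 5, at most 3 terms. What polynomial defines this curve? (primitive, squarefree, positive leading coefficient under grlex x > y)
x^4 - 3*x*y + 2

Degree: no degree-3 curve has this shape, so deg p = 4.
From the axis intercepts and sections: no y-intercept at any integer in the box; it misses every integer gridline on the x-axis.
Together with the visible shape, these determine p as stated.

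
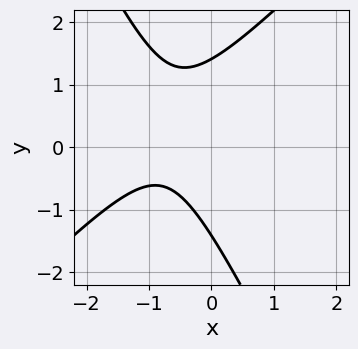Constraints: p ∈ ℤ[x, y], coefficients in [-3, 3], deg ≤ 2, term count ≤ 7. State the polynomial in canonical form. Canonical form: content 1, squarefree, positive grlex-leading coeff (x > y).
2*x^2 - x*y - y^2 + 3*x + 2

First, degree: a generic line meets the curve in up to 2 points, so deg p = 2.
Then, checking where it meets the axes: no x-intercept at any integer in the box.
Finally, together with the visible shape, these determine p as stated.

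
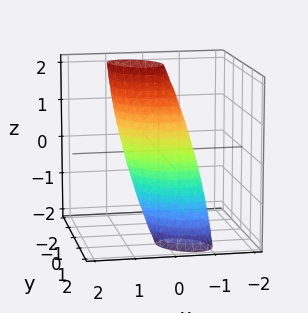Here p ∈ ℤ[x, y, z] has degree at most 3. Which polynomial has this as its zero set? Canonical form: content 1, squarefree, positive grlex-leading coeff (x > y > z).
3*x^2 + 2*x*y + 3*y^2 + 3*y*z + z^2 - 2

First, the degree is 2 — a generic line meets the surface in up to 2 points.
Finally, matching integer coefficients to the picture gives p.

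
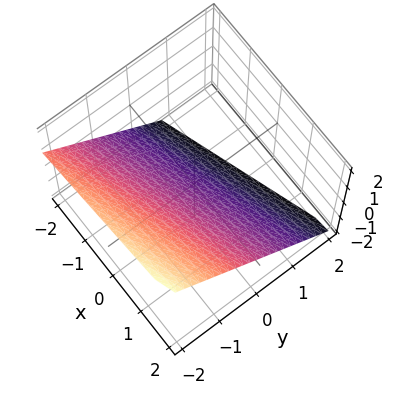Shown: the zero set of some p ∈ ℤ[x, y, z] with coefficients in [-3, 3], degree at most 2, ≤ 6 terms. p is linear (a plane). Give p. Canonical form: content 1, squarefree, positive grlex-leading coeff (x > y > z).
First, degree: every cross-section is a straight line — this is a plane, so deg p = 1.
Next, against the integer gridlines: it crosses the x-axis at the gridline x = 2.
Finally, putting this together gives p.

x - 3*y - 3*z - 2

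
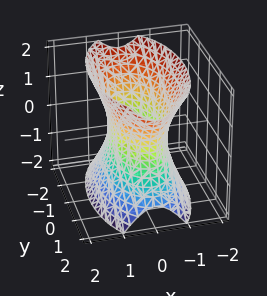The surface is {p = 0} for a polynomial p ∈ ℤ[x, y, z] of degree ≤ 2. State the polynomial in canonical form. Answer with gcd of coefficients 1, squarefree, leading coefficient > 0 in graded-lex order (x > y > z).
3*x^2 + y^2 - z^2 - 2

1. deg p = 2.
2. Symmetries: it's symmetric under y → −y, forcing even powers of y; mirror symmetry z ↦ −z ⇒ only even powers of z; it's symmetric under x → −x, forcing even powers of x.
3. Against the integer gridlines: the surface avoids every integer z-axis point in the box.
4. These observations pin down the coefficients.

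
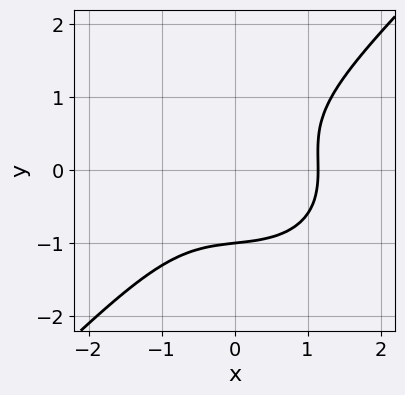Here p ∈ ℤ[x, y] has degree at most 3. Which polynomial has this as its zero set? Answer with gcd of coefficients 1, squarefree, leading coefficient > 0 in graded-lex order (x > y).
1. The degree is 3 — a generic line meets the curve in up to 3 points.
2. Observable constraints: it meets the y-axis at y = -1 (among the integer gridlines).
3. The integer polynomial consistent with all of this is the stated p.

2*x^3 + x*y^2 - 3*y^3 - 3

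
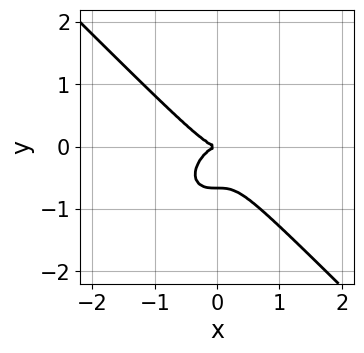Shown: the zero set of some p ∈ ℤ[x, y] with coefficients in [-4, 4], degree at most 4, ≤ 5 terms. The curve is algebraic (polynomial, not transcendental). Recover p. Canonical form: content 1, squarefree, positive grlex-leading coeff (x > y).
3*x^3 + 3*y^3 + 2*y^2

First, the degree is 3 — the shape is more complex than any degree-2 curve.
Next, from the visible intercepts: it crosses the y-axis at the gridline y = 0; it crosses the x-axis at the gridline x = 0.
Finally, assembling these constraints gives the stated polynomial.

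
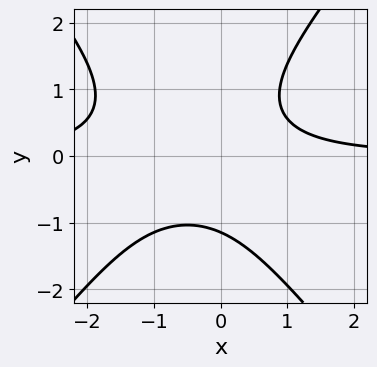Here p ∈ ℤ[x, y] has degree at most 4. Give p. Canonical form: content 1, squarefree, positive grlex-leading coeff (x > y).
3*x^2*y - 2*y^3 + 3*x*y - 3

First, degree: a generic line meets the curve in up to 3 points, so deg p = 3.
Then, reading off the gridlines: no x-intercept at any integer in the box.
Finally, these observations pin down the coefficients.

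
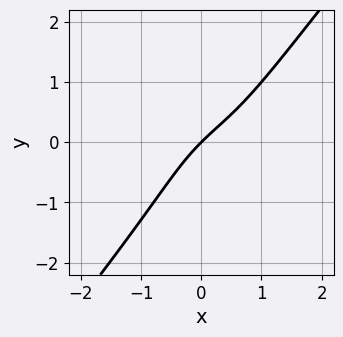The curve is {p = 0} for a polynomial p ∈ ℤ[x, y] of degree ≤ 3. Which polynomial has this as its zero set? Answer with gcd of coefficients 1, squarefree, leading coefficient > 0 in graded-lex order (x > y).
2*x^3 - y^3 - x^2 + 3*x - 3*y

1. Degree: no degree-2 curve has this shape, so deg p = 3.
2. Observable constraints: one x-axis crossing is at x = 0; it crosses the y-axis at the gridline y = 0.
3. Matching integer coefficients to the picture gives p.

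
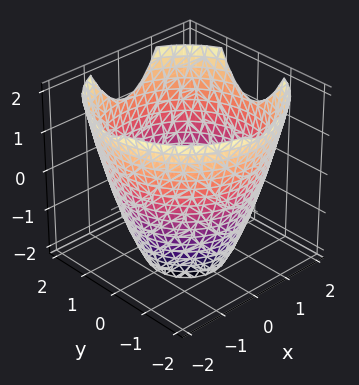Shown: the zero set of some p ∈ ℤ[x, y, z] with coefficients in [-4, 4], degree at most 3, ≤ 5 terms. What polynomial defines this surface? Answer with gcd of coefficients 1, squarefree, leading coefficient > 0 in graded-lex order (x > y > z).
First, the degree is 2 — a generic line meets the surface in up to 2 points.
Then, symmetry: the z-axis is an axis of rotation, so x and y enter only as x² + y².
Then, against the integer gridlines: a circular section at z = 0 has radius between 1 and 2; no z-intercept at any integer in the box.
Finally, the integer polynomial consistent with all of this is the stated p.

x^2 + y^2 - z - 3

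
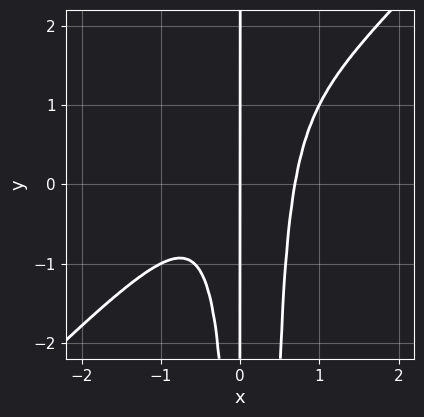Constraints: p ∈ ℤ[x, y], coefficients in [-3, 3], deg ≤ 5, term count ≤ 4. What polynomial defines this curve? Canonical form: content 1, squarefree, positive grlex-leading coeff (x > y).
(a) The degree is 4 — no degree-3 curve has this shape.
(b) From the axis intercepts and sections: it meets the x-axis at x = 0 (among the integer gridlines); every point of the y-axis in the box is on the curve.
(c) Solving for integer coefficients yields p as stated.

3*x^4 - 3*x^3*y + x^2*y - x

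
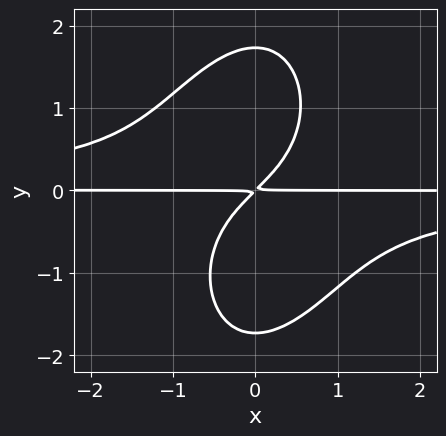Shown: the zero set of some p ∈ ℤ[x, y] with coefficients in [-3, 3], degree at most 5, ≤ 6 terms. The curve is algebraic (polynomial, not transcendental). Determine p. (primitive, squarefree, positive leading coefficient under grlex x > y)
1. deg p = 4. The shape is more complex than any degree-3 curve.
2. Observable constraints: every point of the x-axis in the box is on the curve.
3. These observations pin down the coefficients.

3*x^2*y^2 - x*y^3 + y^4 + 3*x*y - 3*y^2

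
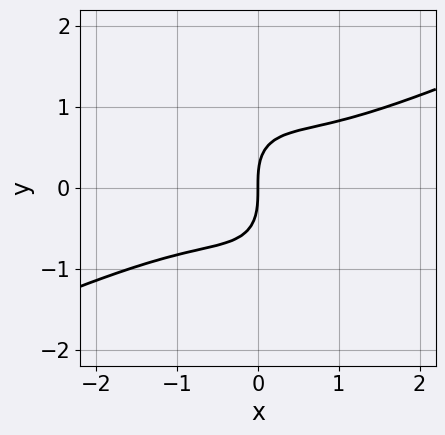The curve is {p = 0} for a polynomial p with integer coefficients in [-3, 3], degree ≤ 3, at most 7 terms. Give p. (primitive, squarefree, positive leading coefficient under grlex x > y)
2*x^3 - 3*x^2*y - 2*x*y^2 - 2*y^3 + 3*x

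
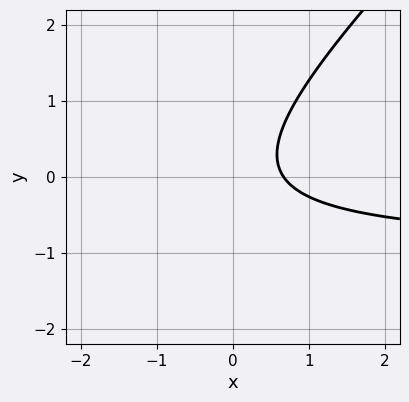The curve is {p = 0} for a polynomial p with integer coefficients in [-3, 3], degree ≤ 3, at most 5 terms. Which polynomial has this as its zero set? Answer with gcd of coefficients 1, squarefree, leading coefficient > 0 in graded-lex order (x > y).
3*x*y - 3*y^2 + 3*x - 2

First, deg p = 2.
Then, from the axis intercepts and sections: the curve avoids every integer y-axis point in the box.
Finally, matching integer coefficients to the picture gives p.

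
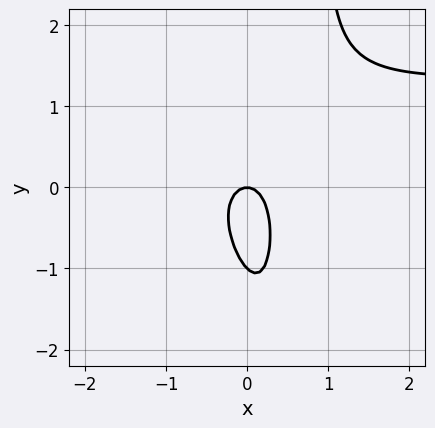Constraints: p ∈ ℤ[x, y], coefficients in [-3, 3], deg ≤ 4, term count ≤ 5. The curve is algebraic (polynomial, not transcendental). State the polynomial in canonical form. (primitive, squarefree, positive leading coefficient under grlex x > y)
2*x^2*y + x*y^2 - 3*x^2 - y^2 - y

1. deg p = 3. A generic line meets the curve in up to 3 points.
2. From the axis intercepts and sections: among the integer gridlines, it crosses the y-axis at y ∈ {-1, 0}; one x-axis crossing is at x = 0.
3. Solving for integer coefficients yields p as stated.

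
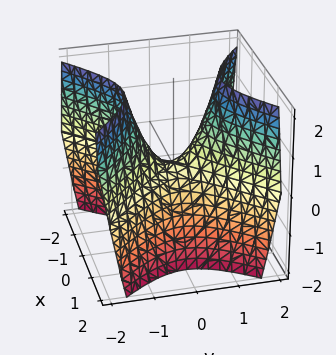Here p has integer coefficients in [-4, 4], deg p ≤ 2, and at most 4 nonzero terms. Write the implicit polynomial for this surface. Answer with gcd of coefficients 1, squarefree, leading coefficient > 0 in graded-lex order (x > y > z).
Degree: a saddle surface; a quadric, so deg p = 2.
Symmetries: the y ↦ −y reflection is a symmetry, so y appears only in even powers; mirror symmetry x ↦ −x ⇒ only even powers of x.
From the axis intercepts and sections: it crosses the y-axis at the gridline y = 0; one z-axis crossing is at z = 0; it meets the x-axis at x = 0 (among the integer gridlines).
The integer polynomial consistent with all of this is the stated p.

3*x^2 - 3*y^2 + 2*z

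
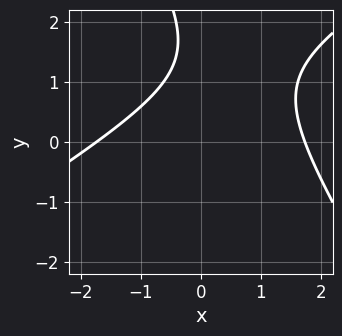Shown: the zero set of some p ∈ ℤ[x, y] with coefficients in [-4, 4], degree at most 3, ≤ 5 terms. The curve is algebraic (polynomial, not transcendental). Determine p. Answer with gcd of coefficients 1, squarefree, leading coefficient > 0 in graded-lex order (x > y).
First, degree: a generic line meets the curve in up to 2 points, so deg p = 2.
Next, from the visible intercepts: the curve avoids every integer y-axis point in the box.
Finally, assembling these constraints gives the stated polynomial.

x^2 - x*y - y^2 + 3*y - 3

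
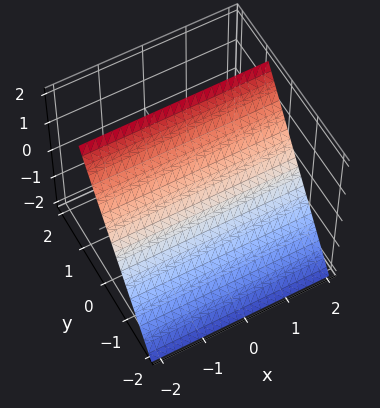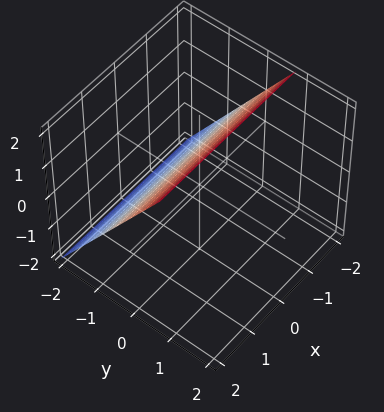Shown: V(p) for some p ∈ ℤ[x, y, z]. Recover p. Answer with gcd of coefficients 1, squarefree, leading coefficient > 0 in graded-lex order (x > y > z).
1. The degree is 1 — the surface is flat (a plane).
2. Observable constraints: it misses every integer gridline on the x-axis; it meets the z-axis at z = 1 (among the integer gridlines).
3. Fitting integer coefficients to these (and the overall shape) gives p.

3*y - 2*z + 2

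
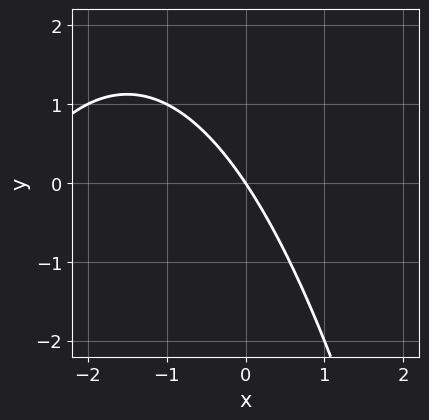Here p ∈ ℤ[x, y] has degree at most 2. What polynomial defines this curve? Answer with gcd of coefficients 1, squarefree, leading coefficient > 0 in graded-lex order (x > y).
x^2 + 3*x + 2*y

1. Degree: a generic line meets the curve in up to 2 points, so deg p = 2.
2. Reading off the gridlines: it meets the x-axis at x = 0 (among the integer gridlines); it meets the y-axis at y = 0 (among the integer gridlines).
3. The integer polynomial consistent with all of this is the stated p.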